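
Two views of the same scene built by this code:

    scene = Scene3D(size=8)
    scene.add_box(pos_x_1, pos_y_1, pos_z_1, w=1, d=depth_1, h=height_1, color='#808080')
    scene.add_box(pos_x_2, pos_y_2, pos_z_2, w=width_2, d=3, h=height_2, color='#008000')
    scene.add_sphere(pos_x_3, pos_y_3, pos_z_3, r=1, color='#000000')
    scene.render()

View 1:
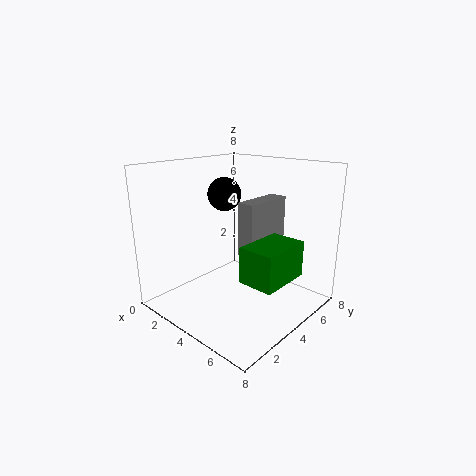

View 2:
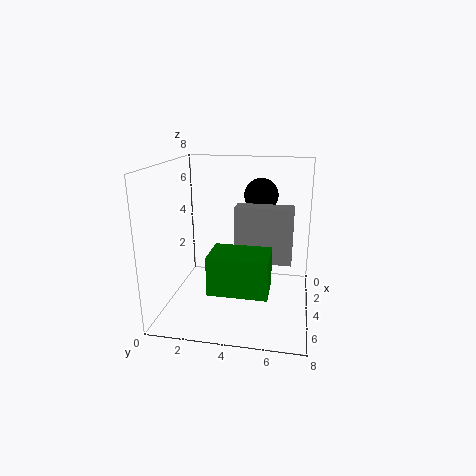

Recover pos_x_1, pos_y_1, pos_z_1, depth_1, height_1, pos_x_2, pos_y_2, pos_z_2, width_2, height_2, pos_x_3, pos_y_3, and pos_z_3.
pos_x_1 = 4, pos_y_1 = 4, pos_z_1 = 3, depth_1 = 3, height_1 = 3, pos_x_2 = 5, pos_y_2 = 3, pos_z_2 = 2, width_2 = 2, height_2 = 2, pos_x_3 = 2, pos_y_3 = 5, pos_z_3 = 6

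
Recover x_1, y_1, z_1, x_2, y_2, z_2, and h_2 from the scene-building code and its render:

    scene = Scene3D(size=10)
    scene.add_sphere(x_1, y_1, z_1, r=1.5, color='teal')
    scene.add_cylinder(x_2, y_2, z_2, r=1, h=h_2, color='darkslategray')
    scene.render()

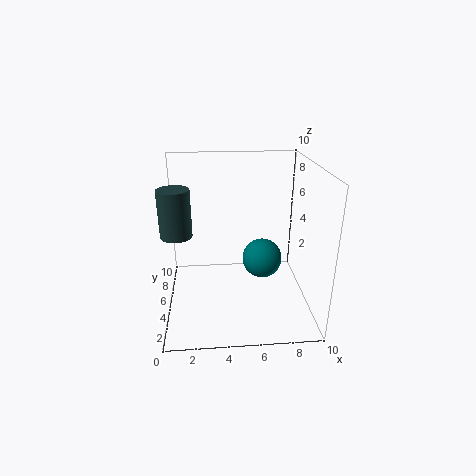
x_1 = 7
y_1 = 6.5
z_1 = 2.5
x_2 = 1
y_2 = 3.5
z_2 = 6
h_2 = 3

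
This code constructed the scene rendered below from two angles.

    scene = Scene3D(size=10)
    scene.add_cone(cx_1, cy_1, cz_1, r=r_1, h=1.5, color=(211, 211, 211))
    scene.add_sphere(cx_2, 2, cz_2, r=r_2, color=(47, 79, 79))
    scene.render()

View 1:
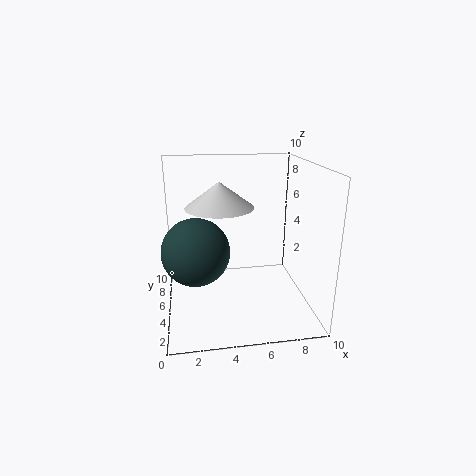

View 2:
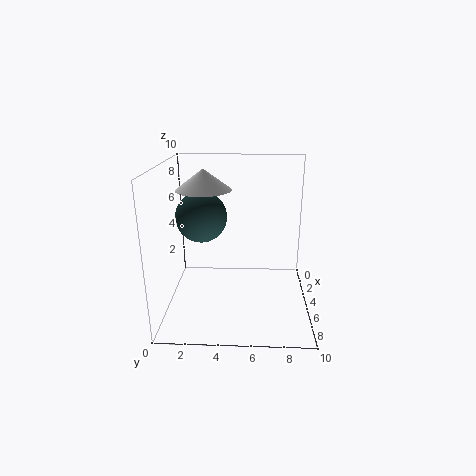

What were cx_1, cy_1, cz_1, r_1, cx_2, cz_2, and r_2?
cx_1 = 3.5; cy_1 = 2.5; cz_1 = 8; r_1 = 2; cx_2 = 2; cz_2 = 5.5; r_2 = 2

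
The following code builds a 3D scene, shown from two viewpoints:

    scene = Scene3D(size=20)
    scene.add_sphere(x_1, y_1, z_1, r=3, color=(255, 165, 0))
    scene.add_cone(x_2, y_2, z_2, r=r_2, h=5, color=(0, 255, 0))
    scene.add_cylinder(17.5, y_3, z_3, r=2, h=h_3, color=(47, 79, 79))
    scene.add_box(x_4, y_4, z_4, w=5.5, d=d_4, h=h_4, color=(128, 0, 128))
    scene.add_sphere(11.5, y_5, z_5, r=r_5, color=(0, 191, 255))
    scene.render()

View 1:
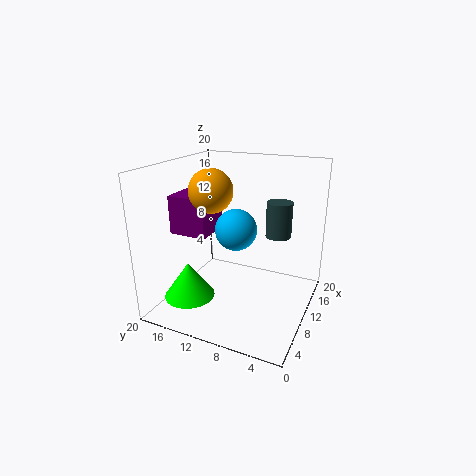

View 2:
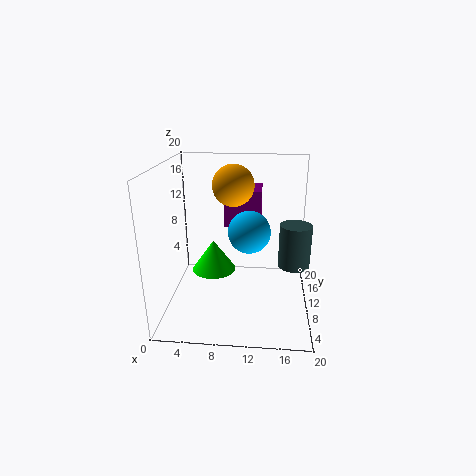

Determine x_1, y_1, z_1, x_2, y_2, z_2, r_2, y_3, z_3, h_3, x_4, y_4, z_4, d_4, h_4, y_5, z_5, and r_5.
x_1 = 9
y_1 = 13.5
z_1 = 16.5
x_2 = 5.5
y_2 = 15.5
z_2 = 2
r_2 = 3.5
y_3 = 6.5
z_3 = 8
h_3 = 5.5
x_4 = 7.5
y_4 = 14
z_4 = 10
d_4 = 5.5
h_4 = 5.5
y_5 = 11
z_5 = 10.5
r_5 = 3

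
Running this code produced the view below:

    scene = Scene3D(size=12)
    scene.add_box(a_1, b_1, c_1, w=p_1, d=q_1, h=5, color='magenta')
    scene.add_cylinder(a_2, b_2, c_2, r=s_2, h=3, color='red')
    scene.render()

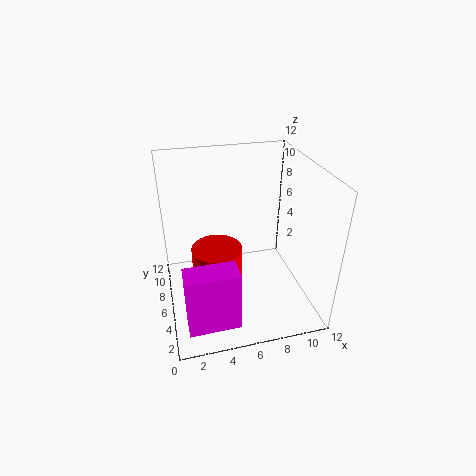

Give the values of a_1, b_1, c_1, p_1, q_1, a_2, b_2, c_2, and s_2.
a_1 = 1; b_1 = 1; c_1 = 1; p_1 = 4; q_1 = 2; a_2 = 4; b_2 = 5; c_2 = 3; s_2 = 2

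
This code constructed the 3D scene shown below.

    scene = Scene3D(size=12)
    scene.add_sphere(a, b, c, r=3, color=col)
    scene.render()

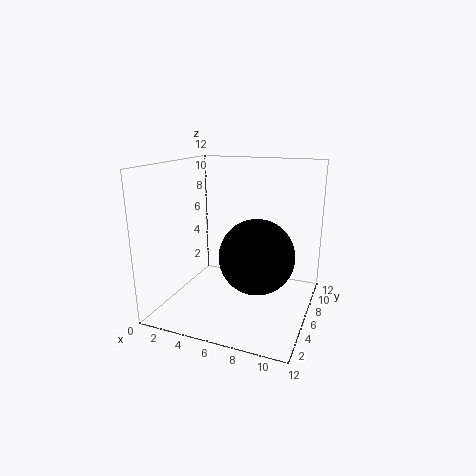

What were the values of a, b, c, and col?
a = 8, b = 5, c = 5, col = 'black'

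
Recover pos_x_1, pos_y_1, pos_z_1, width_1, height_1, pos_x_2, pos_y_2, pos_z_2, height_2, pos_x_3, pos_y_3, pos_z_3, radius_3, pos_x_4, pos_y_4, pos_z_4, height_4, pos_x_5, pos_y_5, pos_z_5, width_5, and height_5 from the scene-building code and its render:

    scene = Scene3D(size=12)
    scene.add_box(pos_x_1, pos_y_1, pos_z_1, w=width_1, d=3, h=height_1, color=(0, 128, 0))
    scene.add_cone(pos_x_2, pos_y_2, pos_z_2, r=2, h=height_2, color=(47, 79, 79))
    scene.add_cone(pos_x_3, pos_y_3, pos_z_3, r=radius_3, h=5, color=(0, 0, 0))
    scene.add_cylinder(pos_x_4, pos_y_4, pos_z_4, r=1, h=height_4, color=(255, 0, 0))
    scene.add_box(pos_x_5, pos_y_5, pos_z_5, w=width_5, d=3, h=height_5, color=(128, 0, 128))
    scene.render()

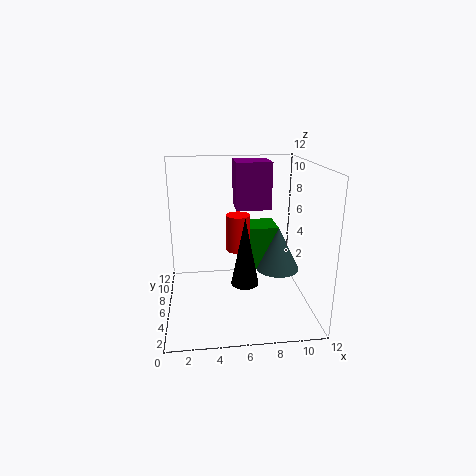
pos_x_1 = 7; pos_y_1 = 8; pos_z_1 = 2; width_1 = 3; height_1 = 4; pos_x_2 = 10; pos_y_2 = 8; pos_z_2 = 2; height_2 = 4; pos_x_3 = 6; pos_y_3 = 2; pos_z_3 = 4; radius_3 = 1; pos_x_4 = 6; pos_y_4 = 6; pos_z_4 = 5; height_4 = 3; pos_x_5 = 6; pos_y_5 = 7; pos_z_5 = 8; width_5 = 3; height_5 = 4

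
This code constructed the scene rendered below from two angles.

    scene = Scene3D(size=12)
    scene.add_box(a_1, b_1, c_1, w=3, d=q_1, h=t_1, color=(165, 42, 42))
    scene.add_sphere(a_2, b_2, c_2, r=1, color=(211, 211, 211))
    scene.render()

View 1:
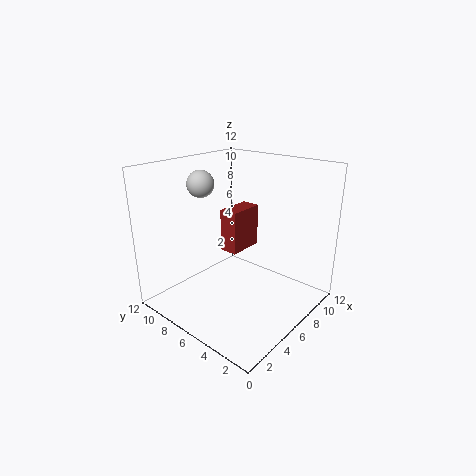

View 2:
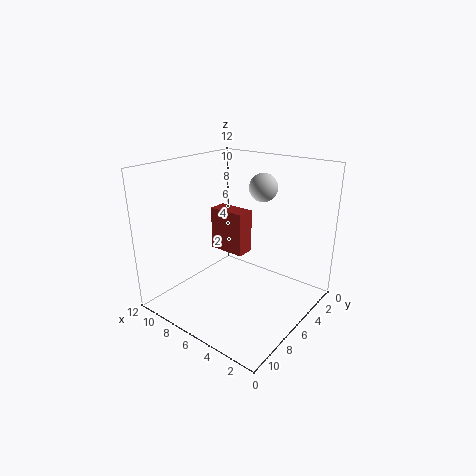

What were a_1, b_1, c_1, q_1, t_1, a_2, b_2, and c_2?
a_1 = 5
b_1 = 5.5
c_1 = 5
q_1 = 1.5
t_1 = 3.5
a_2 = 3
b_2 = 7
c_2 = 11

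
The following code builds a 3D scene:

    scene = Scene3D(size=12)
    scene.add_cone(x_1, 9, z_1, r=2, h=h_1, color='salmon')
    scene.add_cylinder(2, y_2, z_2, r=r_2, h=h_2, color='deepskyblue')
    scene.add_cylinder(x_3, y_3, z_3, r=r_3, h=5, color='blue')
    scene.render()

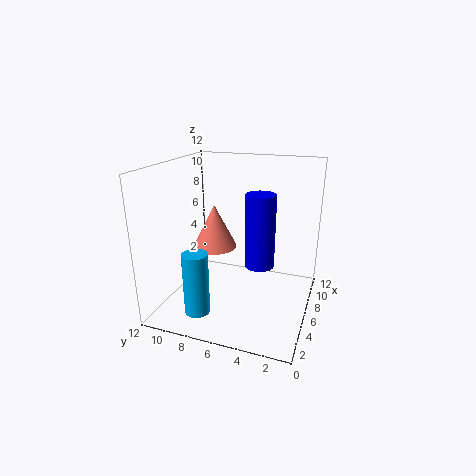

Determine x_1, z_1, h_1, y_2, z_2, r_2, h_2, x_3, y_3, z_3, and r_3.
x_1 = 8; z_1 = 4; h_1 = 4; y_2 = 8; z_2 = 1; r_2 = 1; h_2 = 5; x_3 = 2; y_3 = 3; z_3 = 6; r_3 = 1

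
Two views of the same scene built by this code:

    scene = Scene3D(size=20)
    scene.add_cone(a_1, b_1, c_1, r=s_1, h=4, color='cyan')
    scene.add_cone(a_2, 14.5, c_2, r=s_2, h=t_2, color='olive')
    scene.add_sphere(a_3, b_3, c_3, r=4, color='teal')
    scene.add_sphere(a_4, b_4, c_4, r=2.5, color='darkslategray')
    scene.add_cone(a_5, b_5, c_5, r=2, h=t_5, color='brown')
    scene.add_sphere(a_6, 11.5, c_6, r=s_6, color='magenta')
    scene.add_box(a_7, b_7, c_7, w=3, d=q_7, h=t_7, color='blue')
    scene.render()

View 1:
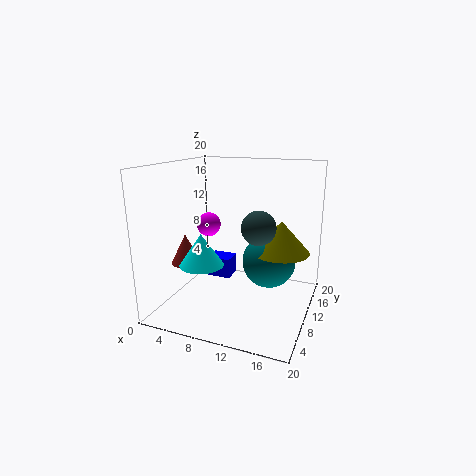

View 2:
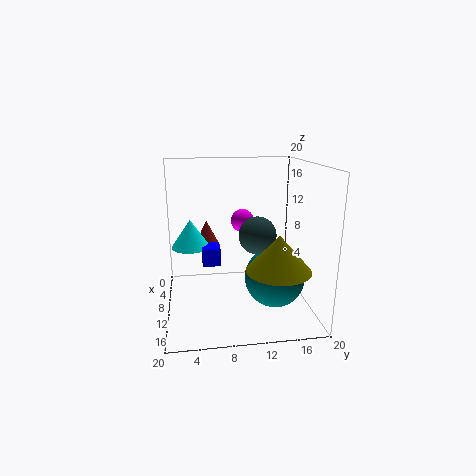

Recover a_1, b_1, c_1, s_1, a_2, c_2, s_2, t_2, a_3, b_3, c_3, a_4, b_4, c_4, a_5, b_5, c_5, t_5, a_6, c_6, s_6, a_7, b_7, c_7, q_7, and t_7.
a_1 = 7.75
b_1 = 3.5
c_1 = 8.25
s_1 = 2.75
a_2 = 15
c_2 = 7
s_2 = 4.25
t_2 = 4.75
a_3 = 13.25
b_3 = 14.5
c_3 = 5.25
a_4 = 12.25
b_4 = 12.25
c_4 = 11
a_5 = 4
b_5 = 6
c_5 = 7
t_5 = 4
a_6 = 4.75
c_6 = 11
s_6 = 1.75
a_7 = 7.75
b_7 = 5
c_7 = 6.25
q_7 = 2.5
t_7 = 2.5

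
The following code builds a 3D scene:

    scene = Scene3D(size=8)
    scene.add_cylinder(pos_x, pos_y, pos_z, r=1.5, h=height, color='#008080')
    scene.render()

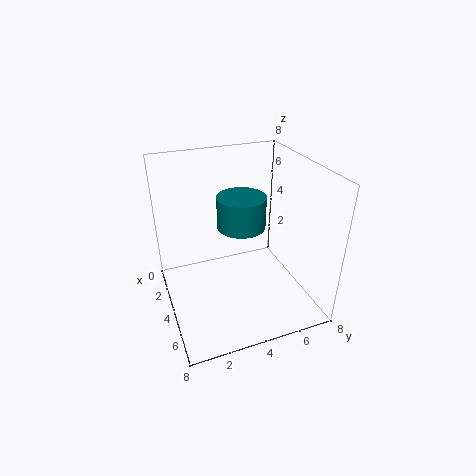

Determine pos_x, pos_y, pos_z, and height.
pos_x = 2, pos_y = 5, pos_z = 3.5, height = 2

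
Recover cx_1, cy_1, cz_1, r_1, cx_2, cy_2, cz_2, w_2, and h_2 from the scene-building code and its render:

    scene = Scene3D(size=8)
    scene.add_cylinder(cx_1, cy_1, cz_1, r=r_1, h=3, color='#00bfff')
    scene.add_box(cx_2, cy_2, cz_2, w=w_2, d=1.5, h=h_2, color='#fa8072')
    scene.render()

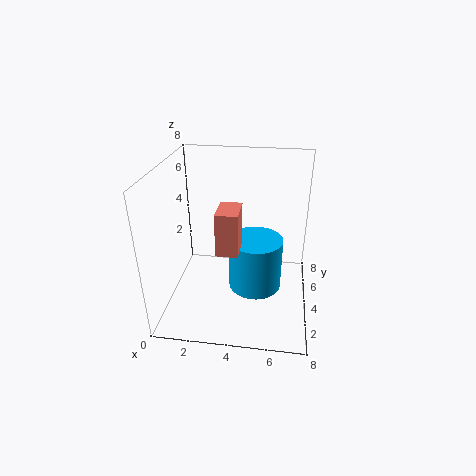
cx_1 = 5; cy_1 = 4; cz_1 = 1; r_1 = 1.5; cx_2 = 3.5; cy_2 = 0.5; cz_2 = 5; w_2 = 1; h_2 = 2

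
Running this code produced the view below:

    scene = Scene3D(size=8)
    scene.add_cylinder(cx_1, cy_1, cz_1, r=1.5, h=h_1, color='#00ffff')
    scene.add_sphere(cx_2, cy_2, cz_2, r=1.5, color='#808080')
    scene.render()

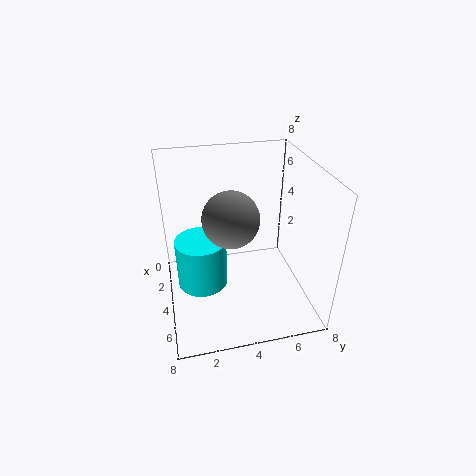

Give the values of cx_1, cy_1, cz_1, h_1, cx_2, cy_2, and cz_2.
cx_1 = 3
cy_1 = 2
cz_1 = 0.5
h_1 = 3
cx_2 = 4.5
cy_2 = 3.5
cz_2 = 5.5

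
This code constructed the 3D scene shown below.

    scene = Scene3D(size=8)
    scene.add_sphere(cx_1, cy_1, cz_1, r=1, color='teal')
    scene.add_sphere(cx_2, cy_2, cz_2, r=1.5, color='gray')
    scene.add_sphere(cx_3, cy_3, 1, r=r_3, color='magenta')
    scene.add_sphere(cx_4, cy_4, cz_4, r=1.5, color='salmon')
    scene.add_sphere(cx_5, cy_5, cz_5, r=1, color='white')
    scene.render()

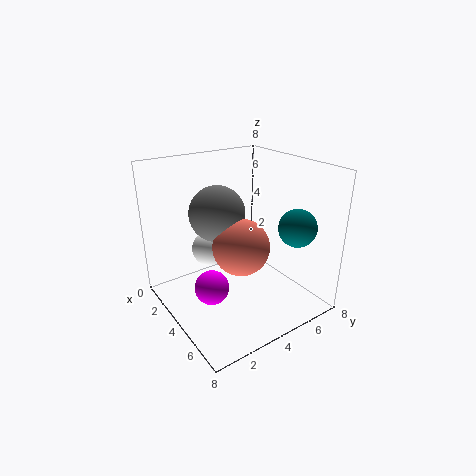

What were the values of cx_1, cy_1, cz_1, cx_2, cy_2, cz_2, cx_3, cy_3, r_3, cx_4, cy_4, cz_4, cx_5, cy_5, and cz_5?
cx_1 = 6.5, cy_1 = 6, cz_1 = 5, cx_2 = 3.5, cy_2 = 3, cz_2 = 5.5, cx_3 = 3.5, cy_3 = 2.5, r_3 = 1, cx_4 = 5, cy_4 = 3.5, cz_4 = 4, cx_5 = 2.5, cy_5 = 3, cz_5 = 3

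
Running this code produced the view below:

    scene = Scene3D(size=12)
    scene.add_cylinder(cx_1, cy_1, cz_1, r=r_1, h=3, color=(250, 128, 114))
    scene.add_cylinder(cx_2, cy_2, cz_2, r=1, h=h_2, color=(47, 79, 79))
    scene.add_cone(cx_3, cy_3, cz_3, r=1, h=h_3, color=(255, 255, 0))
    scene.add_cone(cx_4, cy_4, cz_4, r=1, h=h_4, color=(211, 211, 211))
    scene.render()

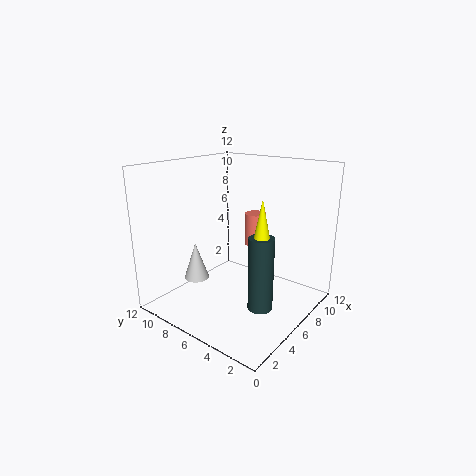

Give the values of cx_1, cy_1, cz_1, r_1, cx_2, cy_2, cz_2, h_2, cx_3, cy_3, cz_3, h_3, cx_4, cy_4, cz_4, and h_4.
cx_1 = 10; cy_1 = 7; cz_1 = 4; r_1 = 1; cx_2 = 5; cy_2 = 3; cz_2 = 1; h_2 = 6; cx_3 = 5; cy_3 = 3; cz_3 = 5; h_3 = 5; cx_4 = 3; cy_4 = 8; cz_4 = 3; h_4 = 3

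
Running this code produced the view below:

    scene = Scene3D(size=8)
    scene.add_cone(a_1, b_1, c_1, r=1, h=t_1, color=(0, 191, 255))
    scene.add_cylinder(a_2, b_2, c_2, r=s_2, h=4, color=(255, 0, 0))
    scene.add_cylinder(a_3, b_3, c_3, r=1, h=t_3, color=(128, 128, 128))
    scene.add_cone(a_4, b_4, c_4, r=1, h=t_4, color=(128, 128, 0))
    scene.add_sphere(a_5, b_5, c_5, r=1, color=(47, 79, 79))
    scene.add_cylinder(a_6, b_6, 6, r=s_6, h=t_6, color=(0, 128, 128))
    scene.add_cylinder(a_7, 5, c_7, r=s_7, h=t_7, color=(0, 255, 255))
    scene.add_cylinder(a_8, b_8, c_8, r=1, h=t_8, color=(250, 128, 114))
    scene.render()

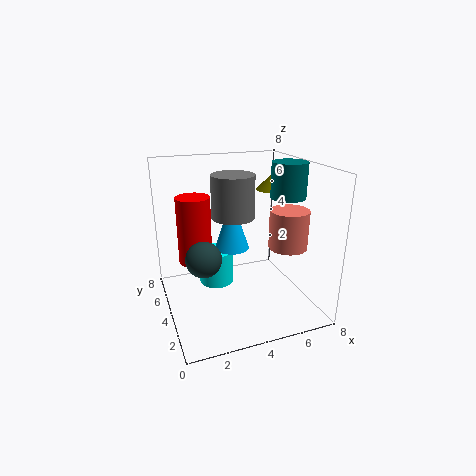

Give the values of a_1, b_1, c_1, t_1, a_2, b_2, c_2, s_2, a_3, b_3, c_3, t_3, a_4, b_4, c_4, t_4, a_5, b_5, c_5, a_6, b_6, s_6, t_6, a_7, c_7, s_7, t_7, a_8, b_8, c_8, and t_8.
a_1 = 4, b_1 = 5, c_1 = 3, t_1 = 3, a_2 = 2, b_2 = 6, c_2 = 2, s_2 = 1, a_3 = 3, b_3 = 2, c_3 = 6, t_3 = 2, a_4 = 7, b_4 = 6, c_4 = 6, t_4 = 1, a_5 = 2, b_5 = 4, c_5 = 3, a_6 = 7, b_6 = 4, s_6 = 1, t_6 = 2, a_7 = 3, c_7 = 1, s_7 = 1, t_7 = 2, a_8 = 6, b_8 = 2, c_8 = 4, t_8 = 2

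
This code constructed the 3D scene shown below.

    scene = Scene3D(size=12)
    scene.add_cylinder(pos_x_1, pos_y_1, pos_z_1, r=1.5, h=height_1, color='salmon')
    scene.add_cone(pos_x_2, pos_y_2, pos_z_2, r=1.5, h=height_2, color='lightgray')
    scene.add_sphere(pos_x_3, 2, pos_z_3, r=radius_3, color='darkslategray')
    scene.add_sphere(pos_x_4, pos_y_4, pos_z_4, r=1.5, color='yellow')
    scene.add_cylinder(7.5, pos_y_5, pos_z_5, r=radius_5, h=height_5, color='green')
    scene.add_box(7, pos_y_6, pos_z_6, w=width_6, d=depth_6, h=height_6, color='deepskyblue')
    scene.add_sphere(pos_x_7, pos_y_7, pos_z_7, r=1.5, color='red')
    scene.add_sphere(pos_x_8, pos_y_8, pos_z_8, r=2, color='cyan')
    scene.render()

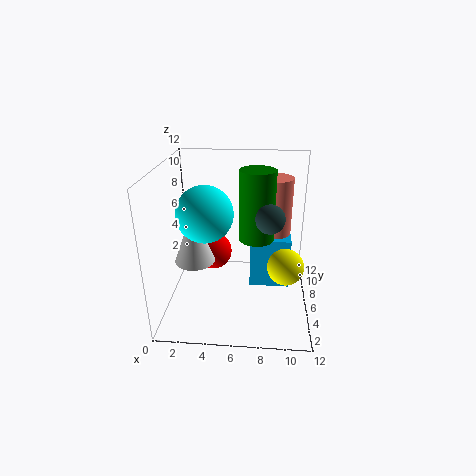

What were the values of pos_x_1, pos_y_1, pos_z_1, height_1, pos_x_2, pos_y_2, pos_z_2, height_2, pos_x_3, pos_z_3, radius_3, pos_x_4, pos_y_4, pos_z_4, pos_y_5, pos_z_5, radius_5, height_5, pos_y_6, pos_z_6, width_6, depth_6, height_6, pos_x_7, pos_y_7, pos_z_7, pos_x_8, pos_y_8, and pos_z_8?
pos_x_1 = 9, pos_y_1 = 8.5, pos_z_1 = 5, height_1 = 5.5, pos_x_2 = 3, pos_y_2 = 3, pos_z_2 = 5.5, height_2 = 4, pos_x_3 = 8.5, pos_z_3 = 9.5, radius_3 = 1, pos_x_4 = 10, pos_y_4 = 5, pos_z_4 = 4, pos_y_5 = 7, pos_z_5 = 5.5, radius_5 = 1.5, height_5 = 6, pos_y_6 = 6.5, pos_z_6 = 1, width_6 = 3.5, depth_6 = 4, height_6 = 4.5, pos_x_7 = 4, pos_y_7 = 5.5, pos_z_7 = 5, pos_x_8 = 4, pos_y_8 = 2.5, pos_z_8 = 9.5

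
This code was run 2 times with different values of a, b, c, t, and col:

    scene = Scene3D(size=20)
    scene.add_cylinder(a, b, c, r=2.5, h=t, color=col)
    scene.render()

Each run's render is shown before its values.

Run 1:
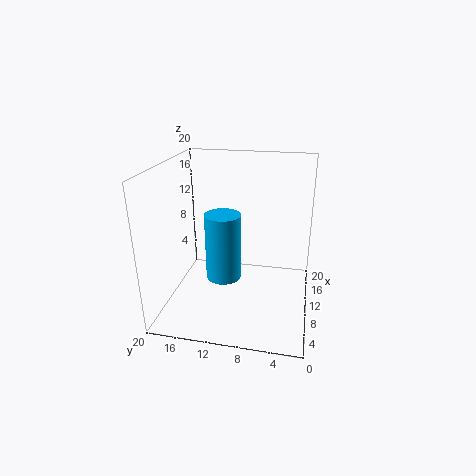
a = 9.5; b = 12; c = 4; t = 9.5; col = 'deepskyblue'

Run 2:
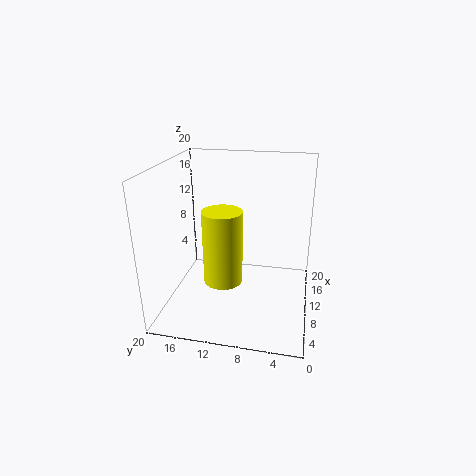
a = 5.5; b = 11; c = 6; t = 9.5; col = 'yellow'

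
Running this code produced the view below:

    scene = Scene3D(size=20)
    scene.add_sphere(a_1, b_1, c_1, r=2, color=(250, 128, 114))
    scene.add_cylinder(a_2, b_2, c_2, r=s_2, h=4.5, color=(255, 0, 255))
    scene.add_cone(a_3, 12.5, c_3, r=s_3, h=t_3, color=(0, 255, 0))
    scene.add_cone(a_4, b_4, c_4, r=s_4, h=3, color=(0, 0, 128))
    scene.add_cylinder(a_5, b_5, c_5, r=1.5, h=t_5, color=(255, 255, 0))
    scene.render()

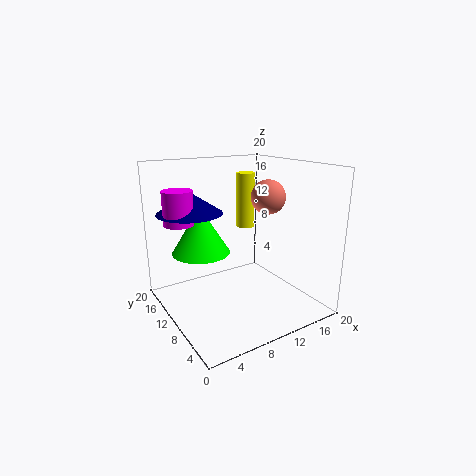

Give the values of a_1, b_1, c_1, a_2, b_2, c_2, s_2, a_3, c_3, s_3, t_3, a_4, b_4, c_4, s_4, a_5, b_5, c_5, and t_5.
a_1 = 10, b_1 = 3.5, c_1 = 17, a_2 = 2.5, b_2 = 12.5, c_2 = 12.5, s_2 = 2, a_3 = 5.5, c_3 = 8, s_3 = 4, t_3 = 6.5, a_4 = 4.5, b_4 = 13.5, c_4 = 13.5, s_4 = 4.5, a_5 = 16.5, b_5 = 18, c_5 = 8.5, t_5 = 9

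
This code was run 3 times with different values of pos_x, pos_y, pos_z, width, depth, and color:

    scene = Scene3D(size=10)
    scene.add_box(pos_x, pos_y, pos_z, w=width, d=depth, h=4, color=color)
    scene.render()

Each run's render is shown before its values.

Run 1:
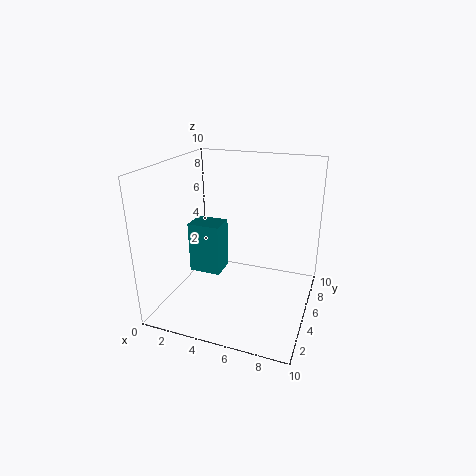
pos_x = 0.5
pos_y = 6
pos_z = 1
width = 2.5
depth = 2
color = 'teal'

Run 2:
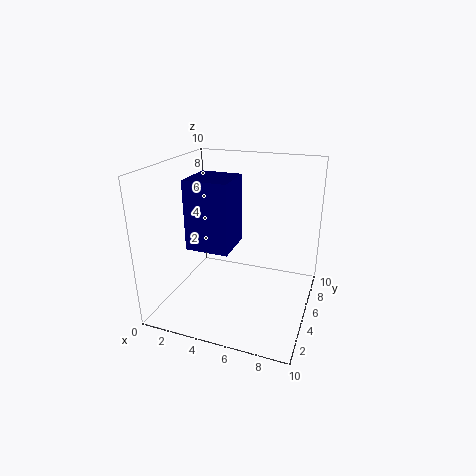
pos_x = 3.5
pos_y = 0.5
pos_z = 6
width = 2.5
depth = 2.5
color = 'navy'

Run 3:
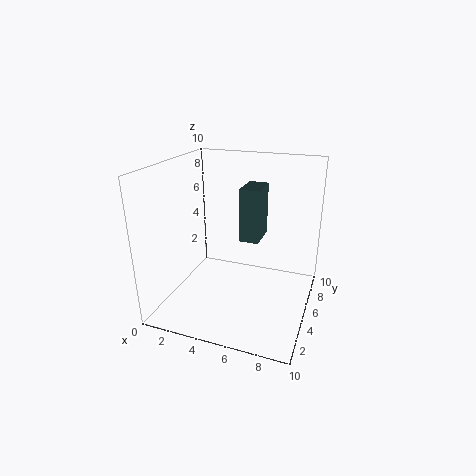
pos_x = 4.5
pos_y = 6.5
pos_z = 4
width = 1.5
depth = 2.5
color = 'darkslategray'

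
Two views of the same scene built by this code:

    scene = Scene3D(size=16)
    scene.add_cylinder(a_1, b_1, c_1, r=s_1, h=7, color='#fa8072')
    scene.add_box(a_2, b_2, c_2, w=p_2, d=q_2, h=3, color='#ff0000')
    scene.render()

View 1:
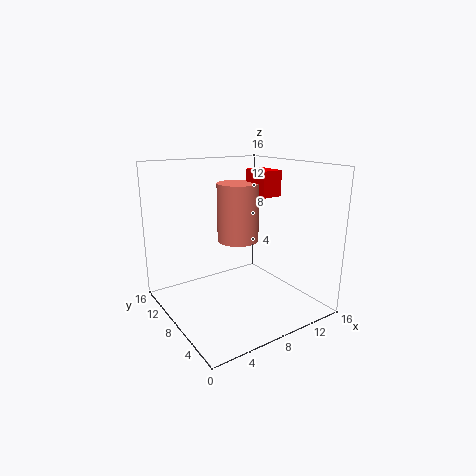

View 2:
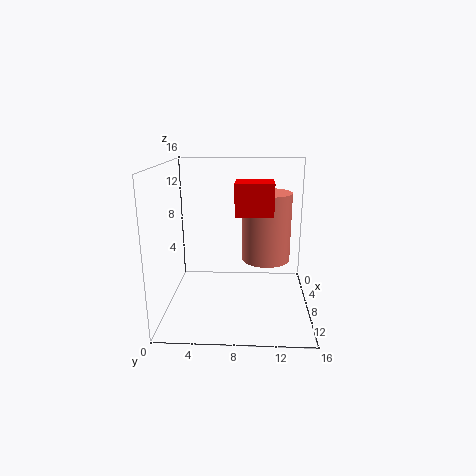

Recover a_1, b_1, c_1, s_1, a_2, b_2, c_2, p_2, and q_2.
a_1 = 10; b_1 = 11; c_1 = 6.5; s_1 = 2.5; a_2 = 11.5; b_2 = 8; c_2 = 12; p_2 = 2.5; q_2 = 3.5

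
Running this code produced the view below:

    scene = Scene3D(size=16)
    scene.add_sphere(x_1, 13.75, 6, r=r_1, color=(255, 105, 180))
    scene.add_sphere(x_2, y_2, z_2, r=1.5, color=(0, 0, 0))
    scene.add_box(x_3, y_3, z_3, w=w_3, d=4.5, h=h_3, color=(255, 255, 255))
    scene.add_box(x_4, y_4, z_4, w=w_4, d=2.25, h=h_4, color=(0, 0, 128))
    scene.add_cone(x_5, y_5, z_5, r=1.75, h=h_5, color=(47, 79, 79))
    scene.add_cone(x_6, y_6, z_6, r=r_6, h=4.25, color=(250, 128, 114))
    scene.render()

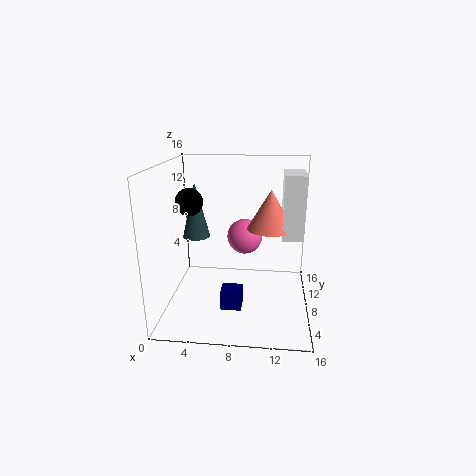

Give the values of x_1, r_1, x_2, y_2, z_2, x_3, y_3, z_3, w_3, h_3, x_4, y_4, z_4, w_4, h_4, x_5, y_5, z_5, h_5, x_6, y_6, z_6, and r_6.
x_1 = 8.25, r_1 = 2.25, x_2 = 2.75, y_2 = 7.75, z_2 = 12, x_3 = 12.75, y_3 = 6.25, z_3 = 8.5, w_3 = 2.25, h_3 = 6.75, x_4 = 6.5, y_4 = 4, z_4 = 1.25, w_4 = 2.25, h_4 = 2, x_5 = 2, y_5 = 13.25, z_5 = 6, h_5 = 7, x_6 = 11.5, y_6 = 8, z_6 = 9.25, r_6 = 2.5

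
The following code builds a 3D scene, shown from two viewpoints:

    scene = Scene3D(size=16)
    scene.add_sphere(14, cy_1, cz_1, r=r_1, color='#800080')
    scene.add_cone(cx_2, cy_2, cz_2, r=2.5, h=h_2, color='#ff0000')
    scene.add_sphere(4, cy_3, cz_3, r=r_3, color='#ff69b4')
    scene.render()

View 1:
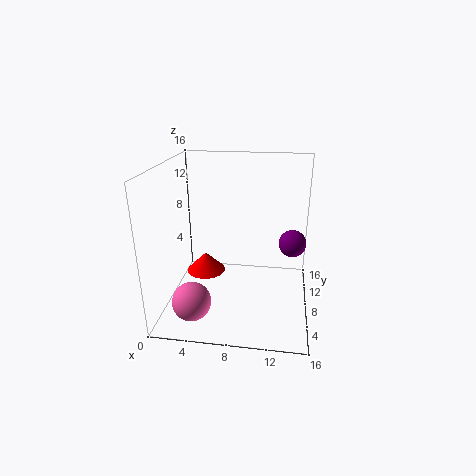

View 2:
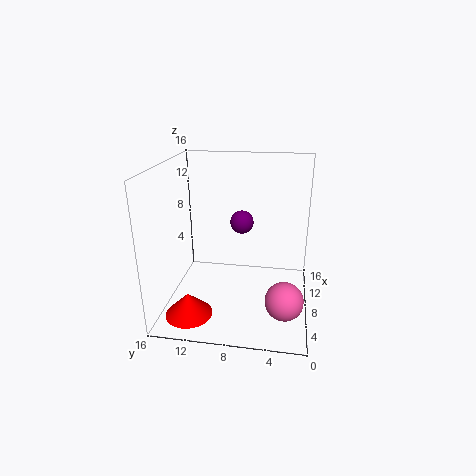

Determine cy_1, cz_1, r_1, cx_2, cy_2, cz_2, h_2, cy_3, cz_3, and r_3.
cy_1 = 8.5; cz_1 = 7.5; r_1 = 1.5; cx_2 = 3; cy_2 = 12.5; cz_2 = 1; h_2 = 2.5; cy_3 = 2.5; cz_3 = 3; r_3 = 2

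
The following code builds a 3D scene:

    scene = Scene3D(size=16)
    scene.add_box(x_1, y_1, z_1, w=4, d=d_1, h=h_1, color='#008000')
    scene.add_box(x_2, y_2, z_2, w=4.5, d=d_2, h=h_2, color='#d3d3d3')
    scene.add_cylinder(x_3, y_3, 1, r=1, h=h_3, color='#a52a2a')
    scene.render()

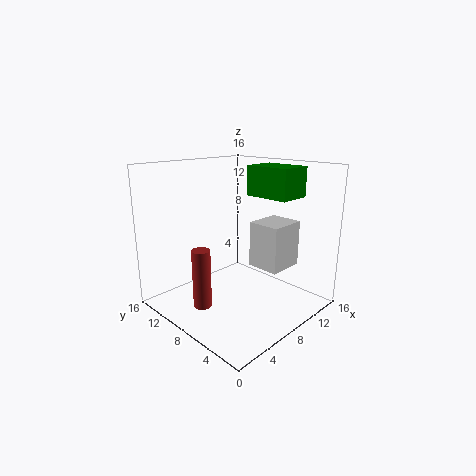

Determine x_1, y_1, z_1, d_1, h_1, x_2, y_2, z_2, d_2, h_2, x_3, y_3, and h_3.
x_1 = 11.5
y_1 = 4.5
z_1 = 12
d_1 = 5.5
h_1 = 3.5
x_2 = 11
y_2 = 5
z_2 = 3.5
d_2 = 4
h_2 = 5.5
x_3 = 3.5
y_3 = 9
h_3 = 6.5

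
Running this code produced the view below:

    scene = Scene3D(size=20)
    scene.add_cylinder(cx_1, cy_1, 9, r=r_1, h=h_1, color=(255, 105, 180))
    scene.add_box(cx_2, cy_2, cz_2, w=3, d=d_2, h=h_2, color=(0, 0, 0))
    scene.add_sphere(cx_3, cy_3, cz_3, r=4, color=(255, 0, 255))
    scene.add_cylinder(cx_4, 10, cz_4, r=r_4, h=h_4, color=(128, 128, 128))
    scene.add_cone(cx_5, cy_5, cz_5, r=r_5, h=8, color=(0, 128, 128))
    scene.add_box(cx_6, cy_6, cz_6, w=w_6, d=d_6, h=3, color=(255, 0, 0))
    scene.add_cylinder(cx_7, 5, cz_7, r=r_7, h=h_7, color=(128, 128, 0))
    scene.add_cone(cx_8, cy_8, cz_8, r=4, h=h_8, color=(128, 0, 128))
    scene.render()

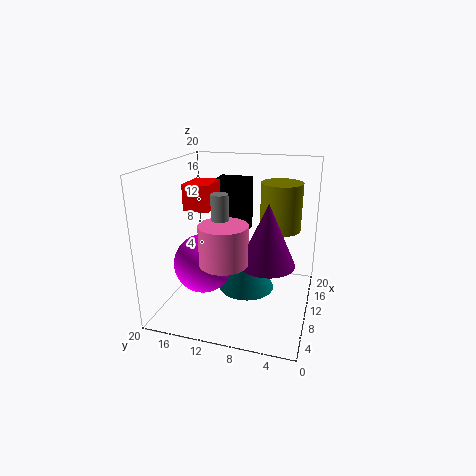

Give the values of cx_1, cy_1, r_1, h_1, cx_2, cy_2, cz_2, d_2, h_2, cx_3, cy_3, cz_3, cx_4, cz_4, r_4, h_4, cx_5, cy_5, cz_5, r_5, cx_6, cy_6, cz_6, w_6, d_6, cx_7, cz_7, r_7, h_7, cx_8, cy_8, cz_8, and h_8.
cx_1 = 4; cy_1 = 10; r_1 = 3; h_1 = 5; cx_2 = 15; cy_2 = 10; cz_2 = 9; d_2 = 5; h_2 = 8; cx_3 = 7; cy_3 = 14; cz_3 = 7; cx_4 = 3; cz_4 = 15; r_4 = 1; h_4 = 3; cx_5 = 11; cy_5 = 9; cz_5 = 2; r_5 = 4; cx_6 = 2; cy_6 = 11; cz_6 = 16; w_6 = 4; d_6 = 3; cx_7 = 15; cz_7 = 10; r_7 = 3; h_7 = 7; cx_8 = 11; cy_8 = 6; cz_8 = 6; h_8 = 9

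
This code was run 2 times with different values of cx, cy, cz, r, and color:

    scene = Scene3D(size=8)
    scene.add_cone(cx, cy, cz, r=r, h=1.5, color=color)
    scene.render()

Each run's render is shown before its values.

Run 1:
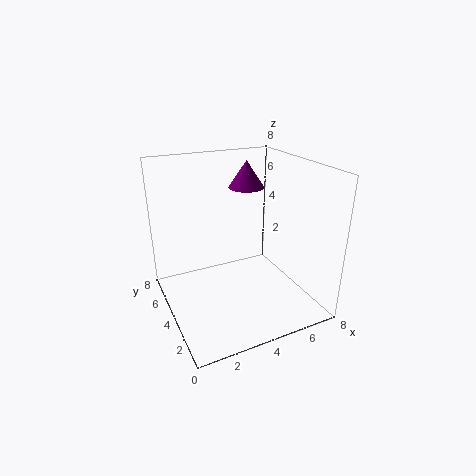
cx = 5
cy = 5
cz = 6.5
r = 1
color = 'purple'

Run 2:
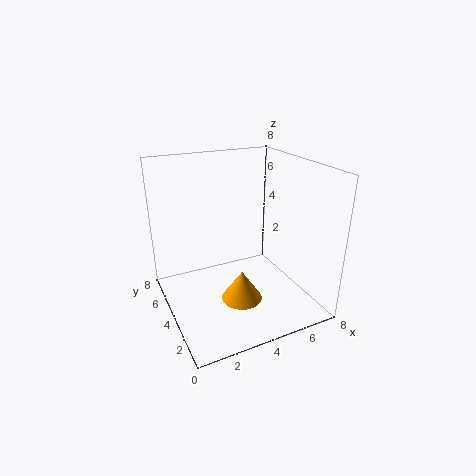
cx = 3
cy = 1.5
cz = 2
r = 1
color = 'orange'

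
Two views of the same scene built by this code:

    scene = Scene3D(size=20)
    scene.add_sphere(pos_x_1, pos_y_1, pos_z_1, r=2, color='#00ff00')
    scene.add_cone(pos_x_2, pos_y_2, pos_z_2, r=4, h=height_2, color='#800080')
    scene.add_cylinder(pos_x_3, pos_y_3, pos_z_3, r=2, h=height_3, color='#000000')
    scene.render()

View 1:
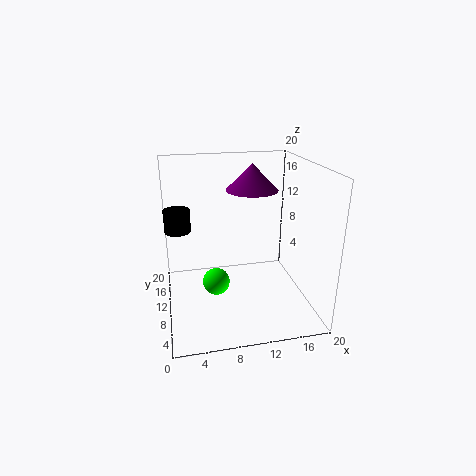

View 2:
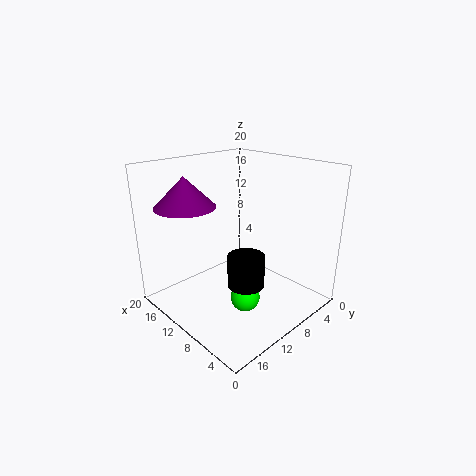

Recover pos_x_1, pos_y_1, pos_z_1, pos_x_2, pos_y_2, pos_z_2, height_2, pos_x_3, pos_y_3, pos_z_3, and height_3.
pos_x_1 = 7
pos_y_1 = 11.5
pos_z_1 = 2.5
pos_x_2 = 13.5
pos_y_2 = 16
pos_z_2 = 15
height_2 = 4
pos_x_3 = 2
pos_y_3 = 16.5
pos_z_3 = 9
height_3 = 3.5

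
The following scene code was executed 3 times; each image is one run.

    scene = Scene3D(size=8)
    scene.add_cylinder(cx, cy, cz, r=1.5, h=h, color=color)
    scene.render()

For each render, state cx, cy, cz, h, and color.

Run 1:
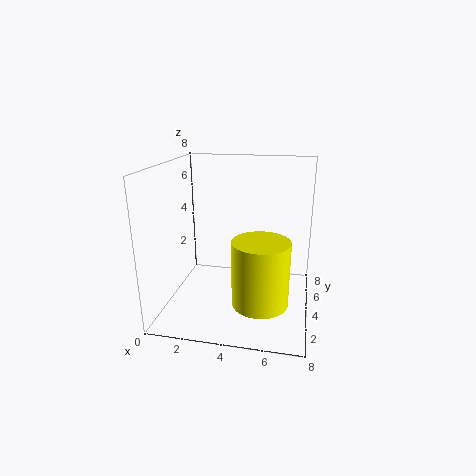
cx = 5.5
cy = 2.5
cz = 1
h = 3.5
color = 'yellow'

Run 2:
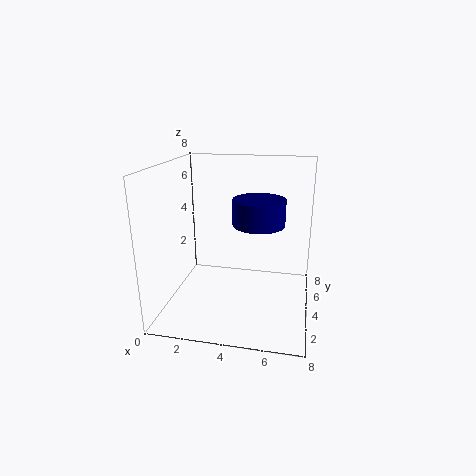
cx = 5
cy = 5
cz = 4.5
h = 1.5
color = 'navy'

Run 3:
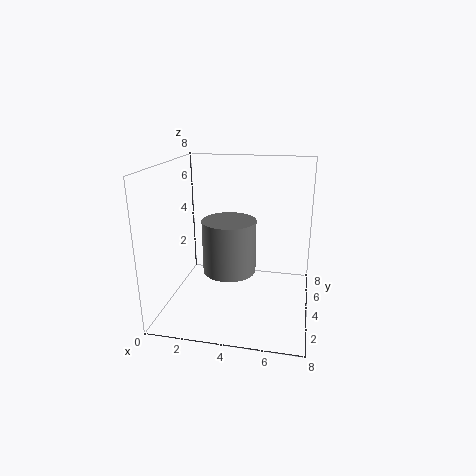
cx = 3.5
cy = 4
cz = 2
h = 3
color = 'gray'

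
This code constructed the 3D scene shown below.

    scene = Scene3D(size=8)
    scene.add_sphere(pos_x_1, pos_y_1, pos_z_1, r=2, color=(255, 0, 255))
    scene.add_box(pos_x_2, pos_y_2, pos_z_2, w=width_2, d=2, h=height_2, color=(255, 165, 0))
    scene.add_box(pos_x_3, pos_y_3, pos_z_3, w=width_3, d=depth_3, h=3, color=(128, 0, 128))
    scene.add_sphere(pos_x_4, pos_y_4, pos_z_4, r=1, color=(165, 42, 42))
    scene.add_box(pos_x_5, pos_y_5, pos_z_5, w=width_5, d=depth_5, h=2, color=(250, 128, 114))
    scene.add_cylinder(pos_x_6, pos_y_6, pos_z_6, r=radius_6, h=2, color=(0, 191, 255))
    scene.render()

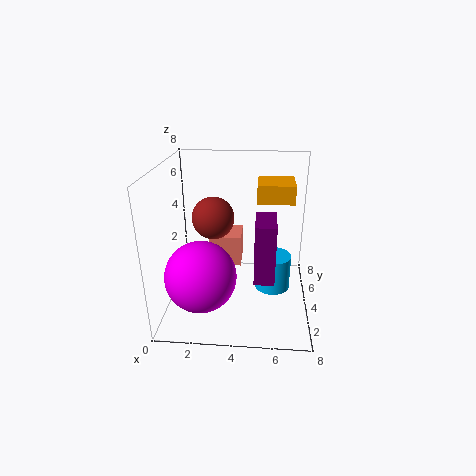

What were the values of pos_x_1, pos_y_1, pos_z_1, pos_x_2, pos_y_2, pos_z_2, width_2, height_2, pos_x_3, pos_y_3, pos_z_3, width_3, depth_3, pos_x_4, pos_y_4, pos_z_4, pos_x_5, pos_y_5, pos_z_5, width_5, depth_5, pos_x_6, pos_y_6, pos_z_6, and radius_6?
pos_x_1 = 2; pos_y_1 = 3; pos_z_1 = 2; pos_x_2 = 5; pos_y_2 = 4; pos_z_2 = 6; width_2 = 2; height_2 = 1; pos_x_3 = 5; pos_y_3 = 1; pos_z_3 = 3; width_3 = 1; depth_3 = 2; pos_x_4 = 3; pos_y_4 = 2; pos_z_4 = 6; pos_x_5 = 2; pos_y_5 = 6; pos_z_5 = 1; width_5 = 2; depth_5 = 2; pos_x_6 = 6; pos_y_6 = 4; pos_z_6 = 1; radius_6 = 1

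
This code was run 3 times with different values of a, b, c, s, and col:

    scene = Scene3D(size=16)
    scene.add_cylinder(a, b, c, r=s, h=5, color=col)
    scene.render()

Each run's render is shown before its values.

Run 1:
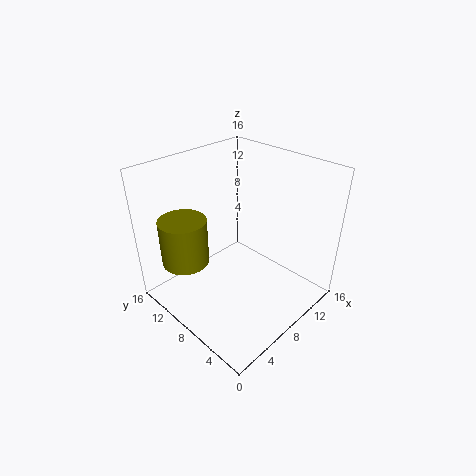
a = 2.75
b = 10.75
c = 6.25
s = 2.5
col = 'olive'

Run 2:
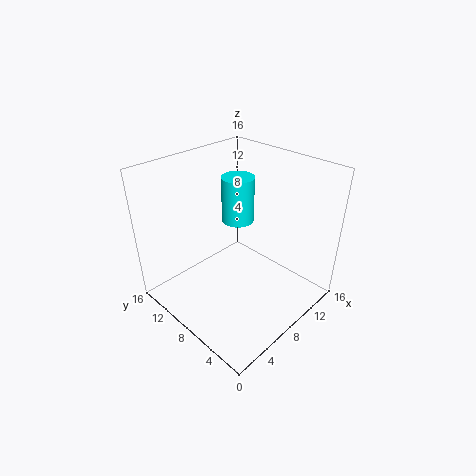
a = 8.75
b = 8.75
c = 9.75
s = 1.75
col = 'cyan'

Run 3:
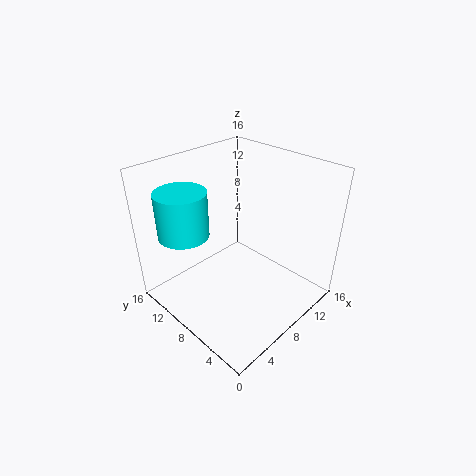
a = 3.5
b = 11.75
c = 8.75
s = 2.75
col = 'cyan'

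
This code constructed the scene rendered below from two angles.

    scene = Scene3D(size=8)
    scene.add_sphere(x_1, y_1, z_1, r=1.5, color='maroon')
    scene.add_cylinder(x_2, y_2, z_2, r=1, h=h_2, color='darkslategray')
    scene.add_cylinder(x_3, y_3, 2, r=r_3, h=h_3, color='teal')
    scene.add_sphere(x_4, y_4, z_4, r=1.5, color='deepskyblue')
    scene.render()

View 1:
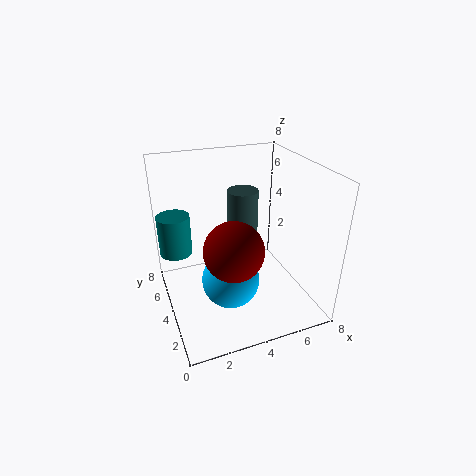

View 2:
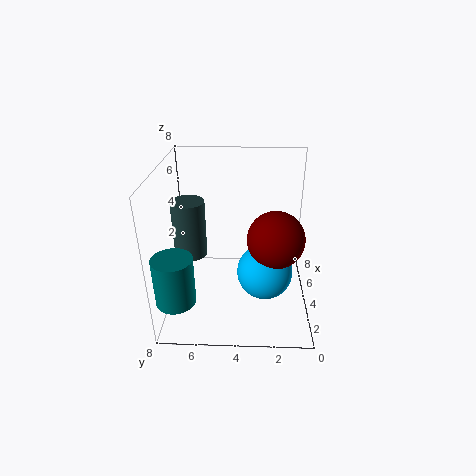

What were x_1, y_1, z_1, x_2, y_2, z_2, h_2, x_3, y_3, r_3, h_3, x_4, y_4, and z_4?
x_1 = 3; y_1 = 2; z_1 = 4.5; x_2 = 5.5; y_2 = 7; z_2 = 2; h_2 = 3.5; x_3 = 1; y_3 = 7; r_3 = 1; h_3 = 2.5; x_4 = 3; y_4 = 2.5; z_4 = 2.5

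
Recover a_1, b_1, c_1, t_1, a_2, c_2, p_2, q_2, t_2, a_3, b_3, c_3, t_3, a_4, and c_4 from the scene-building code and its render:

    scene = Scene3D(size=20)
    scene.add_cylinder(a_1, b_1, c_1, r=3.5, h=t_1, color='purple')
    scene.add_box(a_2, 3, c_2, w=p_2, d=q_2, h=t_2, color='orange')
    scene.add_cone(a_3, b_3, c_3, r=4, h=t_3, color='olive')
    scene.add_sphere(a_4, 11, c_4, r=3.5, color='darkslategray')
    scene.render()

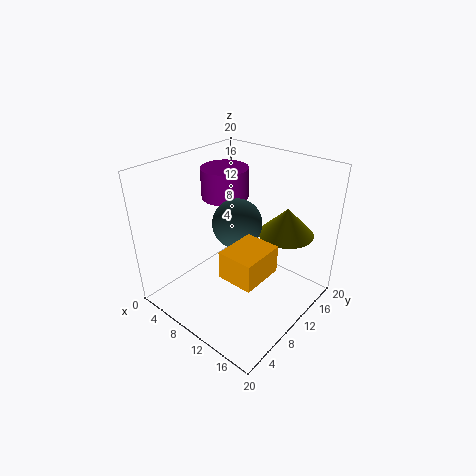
a_1 = 4.5; b_1 = 13.5; c_1 = 13.5; t_1 = 4.5; a_2 = 13; c_2 = 9; p_2 = 4.5; q_2 = 5.5; t_2 = 3.5; a_3 = 14; b_3 = 16; c_3 = 9.5; t_3 = 4; a_4 = 9; c_4 = 11.5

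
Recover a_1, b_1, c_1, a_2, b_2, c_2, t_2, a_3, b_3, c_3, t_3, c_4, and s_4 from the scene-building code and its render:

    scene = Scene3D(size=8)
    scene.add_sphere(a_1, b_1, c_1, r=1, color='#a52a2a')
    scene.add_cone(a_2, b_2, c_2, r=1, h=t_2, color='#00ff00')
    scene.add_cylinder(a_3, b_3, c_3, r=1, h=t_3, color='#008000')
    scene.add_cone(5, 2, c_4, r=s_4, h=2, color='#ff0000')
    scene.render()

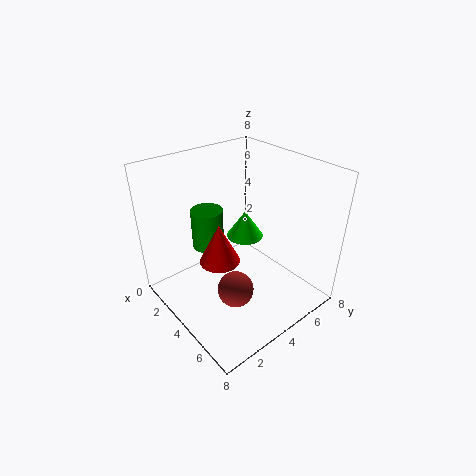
a_1 = 5, b_1 = 3, c_1 = 1.5, a_2 = 4, b_2 = 4.5, c_2 = 4, t_2 = 1.5, a_3 = 1, b_3 = 4, c_3 = 2, t_3 = 2.5, c_4 = 4, s_4 = 1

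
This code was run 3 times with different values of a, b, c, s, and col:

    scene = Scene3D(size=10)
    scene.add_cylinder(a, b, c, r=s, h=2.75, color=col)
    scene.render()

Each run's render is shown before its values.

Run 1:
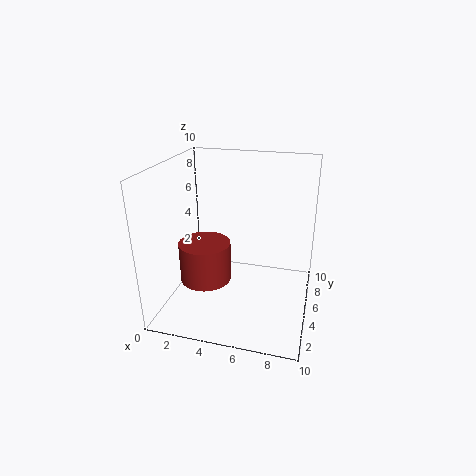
a = 3
b = 3.75
c = 2.25
s = 1.75
col = 'brown'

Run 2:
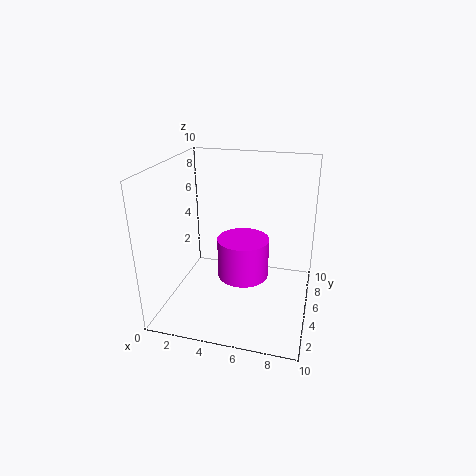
a = 5.5
b = 4.5
c = 2.5
s = 1.75
col = 'magenta'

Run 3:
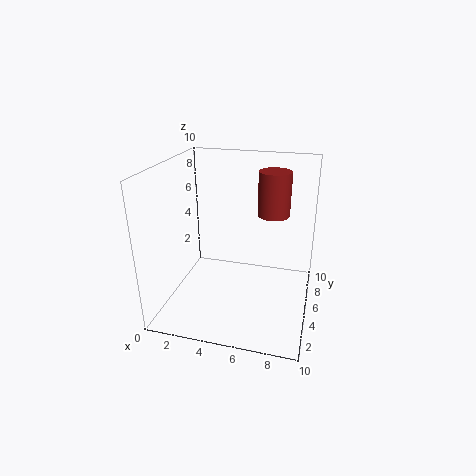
a = 7.5
b = 4.25
c = 7.25
s = 1
col = 'brown'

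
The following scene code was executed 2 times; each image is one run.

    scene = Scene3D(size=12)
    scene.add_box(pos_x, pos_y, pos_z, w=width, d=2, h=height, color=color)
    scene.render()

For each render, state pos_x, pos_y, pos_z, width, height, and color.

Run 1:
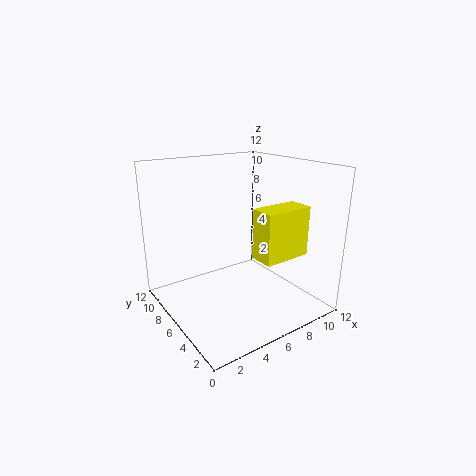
pos_x = 6; pos_y = 2; pos_z = 5; width = 4; height = 4; color = 'yellow'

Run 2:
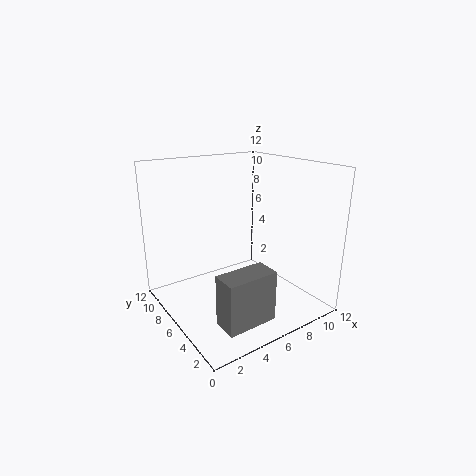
pos_x = 2; pos_y = 1; pos_z = 1; width = 4; height = 4; color = 'gray'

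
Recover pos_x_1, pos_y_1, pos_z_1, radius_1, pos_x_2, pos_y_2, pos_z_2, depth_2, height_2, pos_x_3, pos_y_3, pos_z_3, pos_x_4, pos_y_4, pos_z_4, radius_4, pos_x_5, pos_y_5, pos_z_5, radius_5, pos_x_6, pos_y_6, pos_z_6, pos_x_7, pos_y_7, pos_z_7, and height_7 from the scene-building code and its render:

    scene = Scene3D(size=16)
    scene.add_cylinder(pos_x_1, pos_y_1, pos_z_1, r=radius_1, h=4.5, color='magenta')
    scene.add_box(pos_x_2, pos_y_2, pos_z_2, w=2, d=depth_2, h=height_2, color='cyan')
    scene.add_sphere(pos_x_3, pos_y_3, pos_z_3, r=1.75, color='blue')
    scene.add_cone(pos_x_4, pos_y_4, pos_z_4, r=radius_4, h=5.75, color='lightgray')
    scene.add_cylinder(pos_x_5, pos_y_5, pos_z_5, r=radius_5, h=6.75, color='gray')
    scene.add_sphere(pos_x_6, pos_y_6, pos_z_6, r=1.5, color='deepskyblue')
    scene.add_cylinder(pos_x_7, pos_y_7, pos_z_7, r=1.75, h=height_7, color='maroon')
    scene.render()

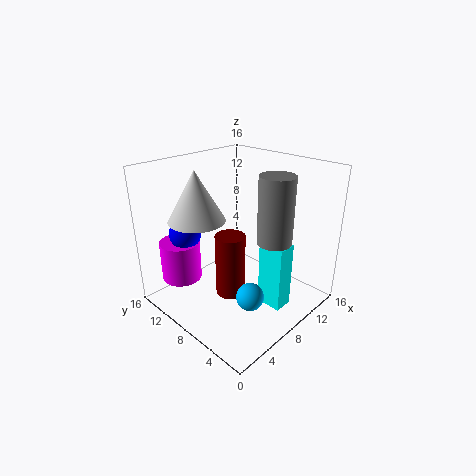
pos_x_1 = 3.5, pos_y_1 = 12.75, pos_z_1 = 3, radius_1 = 2.25, pos_x_2 = 7.25, pos_y_2 = 1.5, pos_z_2 = 2, depth_2 = 2.75, height_2 = 7, pos_x_3 = 4, pos_y_3 = 12.25, pos_z_3 = 8.5, pos_x_4 = 5.75, pos_y_4 = 12.25, pos_z_4 = 9.5, radius_4 = 3.25, pos_x_5 = 8, pos_y_5 = 3, pos_z_5 = 9.25, radius_5 = 1.75, pos_x_6 = 6.25, pos_y_6 = 4.5, pos_z_6 = 2.75, pos_x_7 = 7.75, pos_y_7 = 9, pos_z_7 = 0.5, height_7 = 7.5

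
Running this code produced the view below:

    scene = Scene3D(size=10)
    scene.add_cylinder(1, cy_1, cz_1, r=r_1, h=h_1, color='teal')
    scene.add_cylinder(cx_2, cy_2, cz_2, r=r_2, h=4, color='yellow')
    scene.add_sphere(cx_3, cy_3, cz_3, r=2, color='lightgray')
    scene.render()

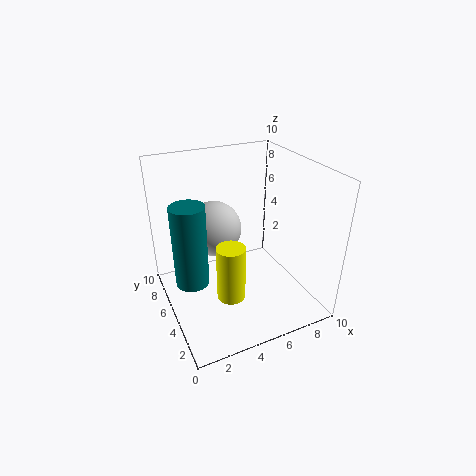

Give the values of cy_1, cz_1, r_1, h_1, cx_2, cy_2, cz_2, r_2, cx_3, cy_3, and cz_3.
cy_1 = 3, cz_1 = 4, r_1 = 1, h_1 = 5, cx_2 = 4, cy_2 = 4, cz_2 = 1, r_2 = 1, cx_3 = 4, cy_3 = 7, cz_3 = 5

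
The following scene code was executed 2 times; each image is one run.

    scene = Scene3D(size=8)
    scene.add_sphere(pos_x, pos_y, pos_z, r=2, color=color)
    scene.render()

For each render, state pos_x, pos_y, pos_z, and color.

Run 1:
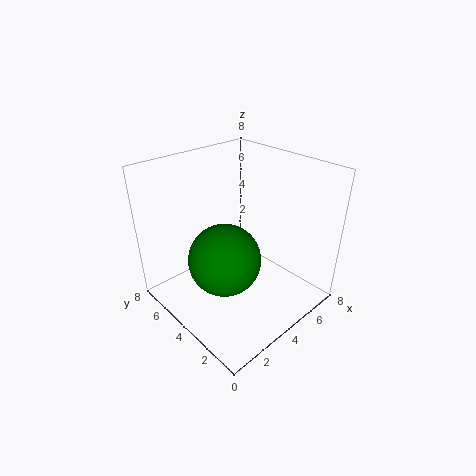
pos_x = 3; pos_y = 4; pos_z = 3; color = 'green'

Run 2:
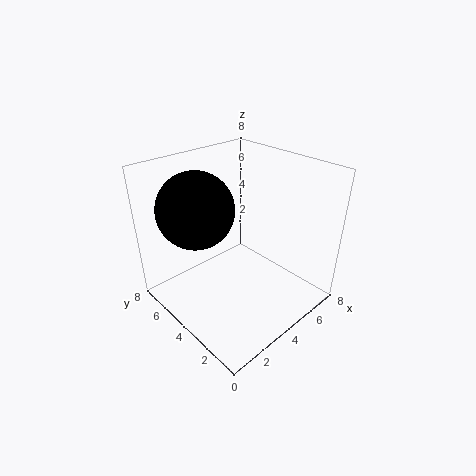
pos_x = 2; pos_y = 5; pos_z = 6; color = 'black'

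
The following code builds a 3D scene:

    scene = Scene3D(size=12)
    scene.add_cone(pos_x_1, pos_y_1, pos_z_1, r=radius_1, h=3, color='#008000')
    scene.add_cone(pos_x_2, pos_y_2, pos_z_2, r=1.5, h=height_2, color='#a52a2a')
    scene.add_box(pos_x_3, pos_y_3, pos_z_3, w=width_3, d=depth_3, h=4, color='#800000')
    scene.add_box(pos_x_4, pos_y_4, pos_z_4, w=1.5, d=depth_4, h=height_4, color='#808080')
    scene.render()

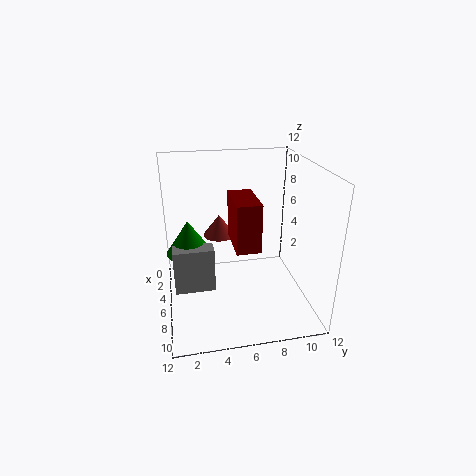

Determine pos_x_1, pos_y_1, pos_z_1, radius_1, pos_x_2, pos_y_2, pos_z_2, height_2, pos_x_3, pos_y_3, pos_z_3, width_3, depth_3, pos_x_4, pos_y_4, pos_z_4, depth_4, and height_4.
pos_x_1 = 4
pos_y_1 = 2
pos_z_1 = 4
radius_1 = 2
pos_x_2 = 2
pos_y_2 = 5
pos_z_2 = 4.5
height_2 = 2
pos_x_3 = 4
pos_y_3 = 5.5
pos_z_3 = 5.5
width_3 = 4
depth_3 = 2
pos_x_4 = 4.5
pos_y_4 = 0.5
pos_z_4 = 1
depth_4 = 3.5
height_4 = 4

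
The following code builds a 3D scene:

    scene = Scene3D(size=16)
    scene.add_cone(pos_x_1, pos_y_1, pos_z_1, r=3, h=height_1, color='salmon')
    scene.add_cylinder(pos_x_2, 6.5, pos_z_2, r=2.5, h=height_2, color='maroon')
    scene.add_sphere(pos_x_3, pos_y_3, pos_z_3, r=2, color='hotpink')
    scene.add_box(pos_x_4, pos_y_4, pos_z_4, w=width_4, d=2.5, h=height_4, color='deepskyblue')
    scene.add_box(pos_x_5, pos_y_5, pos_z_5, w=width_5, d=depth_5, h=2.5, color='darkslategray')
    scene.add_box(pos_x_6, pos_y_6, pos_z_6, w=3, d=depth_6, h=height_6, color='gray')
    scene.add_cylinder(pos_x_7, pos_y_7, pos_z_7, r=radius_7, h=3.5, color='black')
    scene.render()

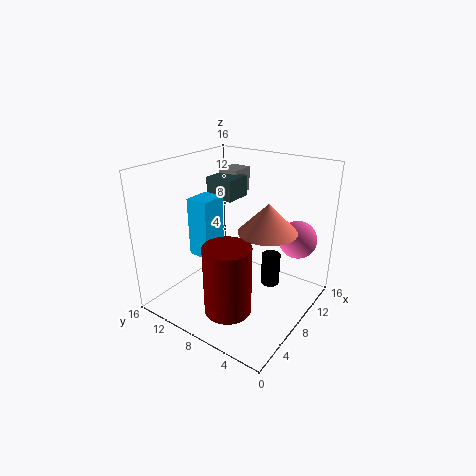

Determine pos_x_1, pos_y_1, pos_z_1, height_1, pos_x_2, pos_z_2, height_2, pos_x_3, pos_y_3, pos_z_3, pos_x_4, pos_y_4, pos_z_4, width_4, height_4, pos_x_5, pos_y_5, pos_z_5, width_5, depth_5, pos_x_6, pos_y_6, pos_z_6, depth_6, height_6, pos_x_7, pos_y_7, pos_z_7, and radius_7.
pos_x_1 = 7.5
pos_y_1 = 4
pos_z_1 = 10
height_1 = 3
pos_x_2 = 4
pos_z_2 = 1.5
height_2 = 7.5
pos_x_3 = 10.5
pos_y_3 = 2
pos_z_3 = 8.5
pos_x_4 = 5
pos_y_4 = 10
pos_z_4 = 6
width_4 = 3
height_4 = 6.5
pos_x_5 = 10
pos_y_5 = 10.5
pos_z_5 = 11
width_5 = 3.5
depth_5 = 3.5
pos_x_6 = 12.5
pos_y_6 = 11.5
pos_z_6 = 11
depth_6 = 2.5
height_6 = 3
pos_x_7 = 8.5
pos_y_7 = 4
pos_z_7 = 3.5
radius_7 = 1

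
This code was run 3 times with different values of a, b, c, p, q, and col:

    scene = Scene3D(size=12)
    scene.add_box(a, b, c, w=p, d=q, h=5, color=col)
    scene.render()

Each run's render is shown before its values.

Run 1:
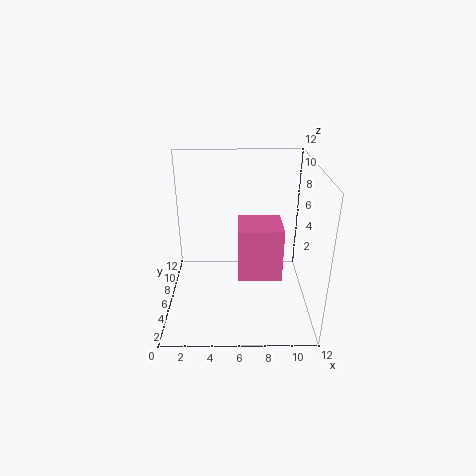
a = 6, b = 6.5, c = 1.25, p = 4, q = 3.75, col = 'hotpink'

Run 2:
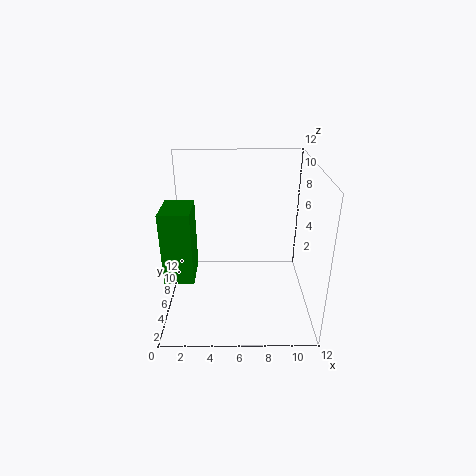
a = 1, b = 0.25, c = 5.5, p = 2, q = 2.75, col = 'green'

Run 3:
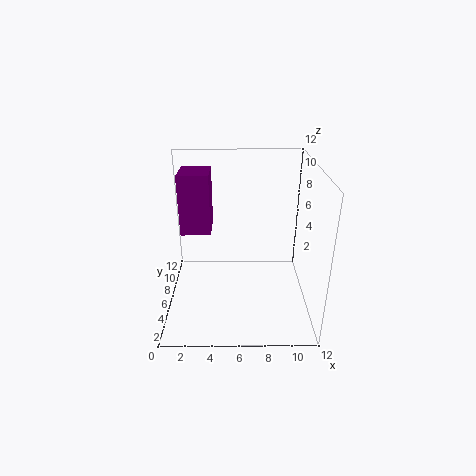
a = 1.25, b = 6, c = 6.25, p = 2.5, q = 3, col = 'purple'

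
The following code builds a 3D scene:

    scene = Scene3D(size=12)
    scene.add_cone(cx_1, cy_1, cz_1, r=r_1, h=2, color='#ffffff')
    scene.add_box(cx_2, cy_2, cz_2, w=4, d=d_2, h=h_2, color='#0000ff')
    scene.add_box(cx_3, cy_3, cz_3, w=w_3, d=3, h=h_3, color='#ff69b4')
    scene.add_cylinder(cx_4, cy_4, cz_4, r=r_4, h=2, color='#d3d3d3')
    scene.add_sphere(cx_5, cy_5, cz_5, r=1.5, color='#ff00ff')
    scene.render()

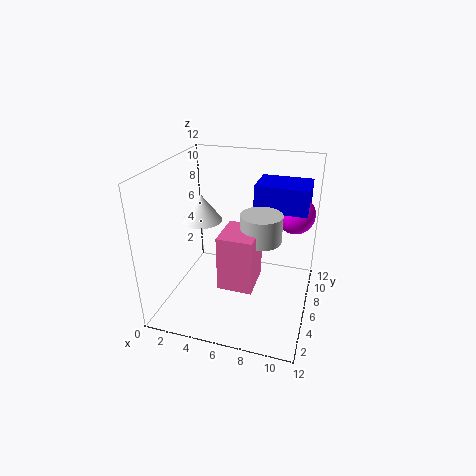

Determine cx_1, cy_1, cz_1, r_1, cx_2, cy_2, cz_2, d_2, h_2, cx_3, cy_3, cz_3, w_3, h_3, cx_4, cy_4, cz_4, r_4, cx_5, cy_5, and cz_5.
cx_1 = 4, cy_1 = 3.5, cz_1 = 8.5, r_1 = 1.5, cx_2 = 7.5, cy_2 = 5, cz_2 = 9, d_2 = 3, h_2 = 2, cx_3 = 6, cy_3 = 1, cz_3 = 4.5, w_3 = 2.5, h_3 = 4, cx_4 = 8.5, cy_4 = 3.5, cz_4 = 7.5, r_4 = 1.5, cx_5 = 10.5, cy_5 = 6.5, cz_5 = 8.5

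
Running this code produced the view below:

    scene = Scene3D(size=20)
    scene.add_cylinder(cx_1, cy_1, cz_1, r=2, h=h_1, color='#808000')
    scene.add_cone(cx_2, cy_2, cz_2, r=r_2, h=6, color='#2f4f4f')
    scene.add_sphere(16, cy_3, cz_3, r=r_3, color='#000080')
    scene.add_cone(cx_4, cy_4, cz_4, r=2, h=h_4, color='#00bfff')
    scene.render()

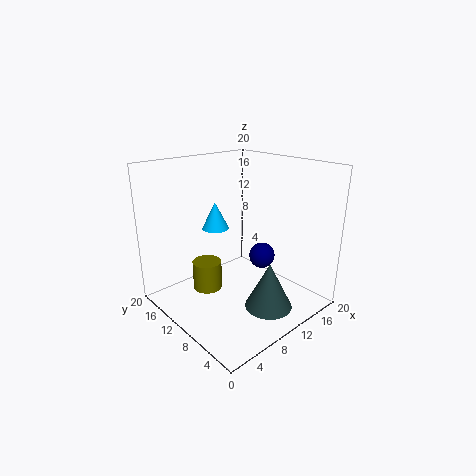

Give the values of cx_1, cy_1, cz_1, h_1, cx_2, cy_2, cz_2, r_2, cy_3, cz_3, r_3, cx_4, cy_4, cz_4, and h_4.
cx_1 = 6; cy_1 = 12; cz_1 = 3; h_1 = 4; cx_2 = 9; cy_2 = 3; cz_2 = 3; r_2 = 3; cy_3 = 11; cz_3 = 5; r_3 = 2; cx_4 = 10; cy_4 = 15; cz_4 = 10; h_4 = 4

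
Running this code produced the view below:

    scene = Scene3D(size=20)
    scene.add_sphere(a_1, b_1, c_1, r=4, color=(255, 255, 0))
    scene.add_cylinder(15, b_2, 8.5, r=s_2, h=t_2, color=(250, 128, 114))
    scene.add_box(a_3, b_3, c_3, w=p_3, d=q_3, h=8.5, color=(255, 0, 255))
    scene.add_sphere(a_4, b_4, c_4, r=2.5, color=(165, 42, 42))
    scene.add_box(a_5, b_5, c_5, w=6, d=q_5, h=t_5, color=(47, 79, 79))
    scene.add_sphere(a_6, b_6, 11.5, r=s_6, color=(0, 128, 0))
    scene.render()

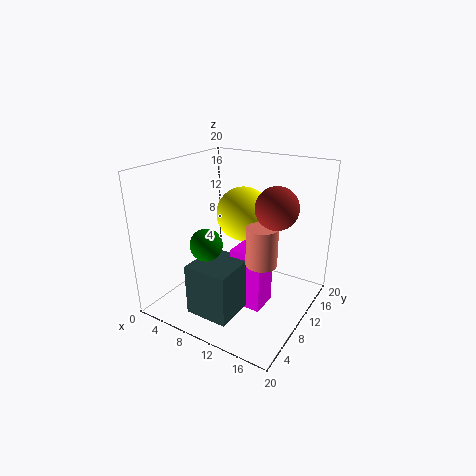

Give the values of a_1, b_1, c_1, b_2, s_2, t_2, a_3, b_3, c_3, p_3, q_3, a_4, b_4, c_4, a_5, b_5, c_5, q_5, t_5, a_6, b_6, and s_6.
a_1 = 8.5, b_1 = 14, c_1 = 12, b_2 = 7.5, s_2 = 2, t_2 = 5, a_3 = 10, b_3 = 8, c_3 = 0.5, p_3 = 4.5, q_3 = 4, a_4 = 17, b_4 = 7, c_4 = 16.5, a_5 = 6.5, b_5 = 2.5, c_5 = 1, q_5 = 6.5, t_5 = 7, a_6 = 9.5, b_6 = 3.5, s_6 = 2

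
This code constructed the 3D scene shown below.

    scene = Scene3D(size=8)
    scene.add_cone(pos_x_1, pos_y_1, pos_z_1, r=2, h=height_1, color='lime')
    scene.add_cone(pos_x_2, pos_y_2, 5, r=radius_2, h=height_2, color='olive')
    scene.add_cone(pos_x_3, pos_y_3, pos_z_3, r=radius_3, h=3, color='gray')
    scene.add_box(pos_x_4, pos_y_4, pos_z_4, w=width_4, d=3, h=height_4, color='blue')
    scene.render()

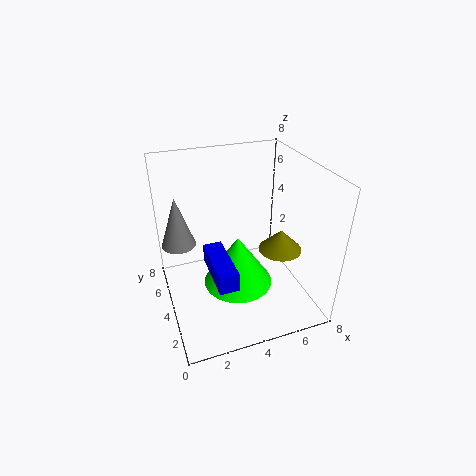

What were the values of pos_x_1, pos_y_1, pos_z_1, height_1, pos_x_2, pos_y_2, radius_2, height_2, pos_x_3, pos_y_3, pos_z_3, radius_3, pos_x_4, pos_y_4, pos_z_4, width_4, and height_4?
pos_x_1 = 4; pos_y_1 = 4; pos_z_1 = 1; height_1 = 3; pos_x_2 = 5; pos_y_2 = 1; radius_2 = 1; height_2 = 1; pos_x_3 = 1; pos_y_3 = 6; pos_z_3 = 3; radius_3 = 1; pos_x_4 = 2; pos_y_4 = 1; pos_z_4 = 3; width_4 = 1; height_4 = 1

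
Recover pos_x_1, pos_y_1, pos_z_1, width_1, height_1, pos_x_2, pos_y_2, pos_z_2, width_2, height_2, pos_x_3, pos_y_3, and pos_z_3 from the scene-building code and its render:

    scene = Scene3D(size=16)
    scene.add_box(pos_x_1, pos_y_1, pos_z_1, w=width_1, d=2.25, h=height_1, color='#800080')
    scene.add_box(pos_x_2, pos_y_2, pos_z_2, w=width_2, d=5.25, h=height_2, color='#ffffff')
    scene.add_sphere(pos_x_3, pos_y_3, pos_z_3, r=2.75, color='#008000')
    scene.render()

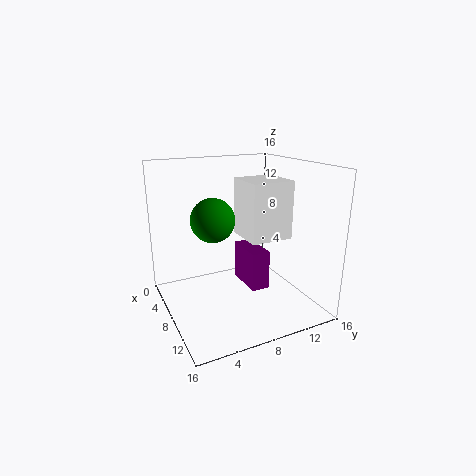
pos_x_1 = 3; pos_y_1 = 10; pos_z_1 = 0.75; width_1 = 5; height_1 = 4.75; pos_x_2 = 2.75; pos_y_2 = 10; pos_z_2 = 6.75; width_2 = 5.25; height_2 = 7; pos_x_3 = 3; pos_y_3 = 7; pos_z_3 = 8.75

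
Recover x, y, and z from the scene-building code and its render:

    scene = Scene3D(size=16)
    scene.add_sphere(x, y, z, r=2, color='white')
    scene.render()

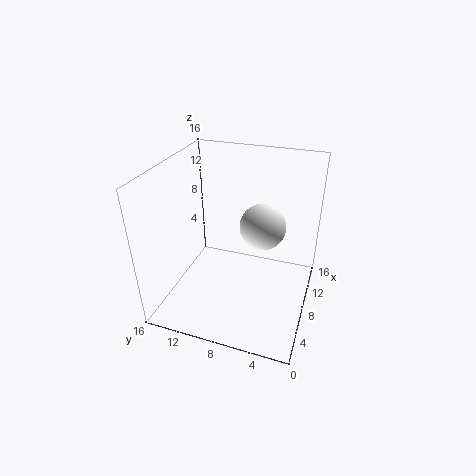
x = 3; y = 4; z = 13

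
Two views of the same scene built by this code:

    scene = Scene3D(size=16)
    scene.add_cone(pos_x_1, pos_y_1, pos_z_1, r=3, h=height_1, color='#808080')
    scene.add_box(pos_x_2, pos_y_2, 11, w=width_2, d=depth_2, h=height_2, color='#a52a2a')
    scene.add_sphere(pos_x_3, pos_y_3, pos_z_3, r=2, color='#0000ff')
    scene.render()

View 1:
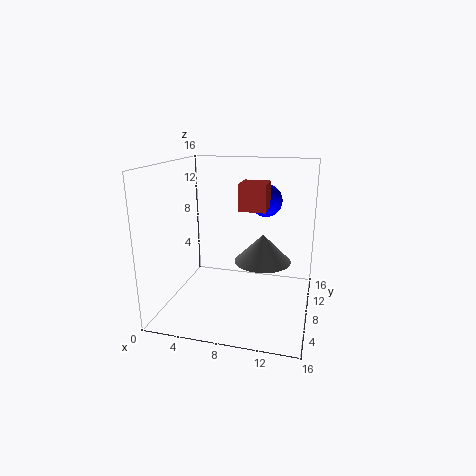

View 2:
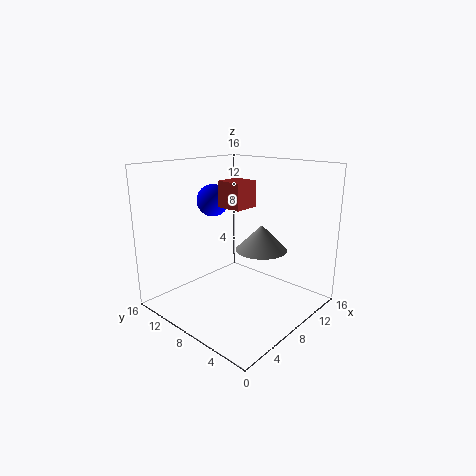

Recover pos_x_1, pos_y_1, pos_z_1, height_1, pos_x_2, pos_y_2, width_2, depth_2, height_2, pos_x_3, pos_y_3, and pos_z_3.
pos_x_1 = 11, pos_y_1 = 7, pos_z_1 = 6, height_1 = 3, pos_x_2 = 8, pos_y_2 = 8, width_2 = 3, depth_2 = 3, height_2 = 3, pos_x_3 = 10, pos_y_3 = 14, pos_z_3 = 11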